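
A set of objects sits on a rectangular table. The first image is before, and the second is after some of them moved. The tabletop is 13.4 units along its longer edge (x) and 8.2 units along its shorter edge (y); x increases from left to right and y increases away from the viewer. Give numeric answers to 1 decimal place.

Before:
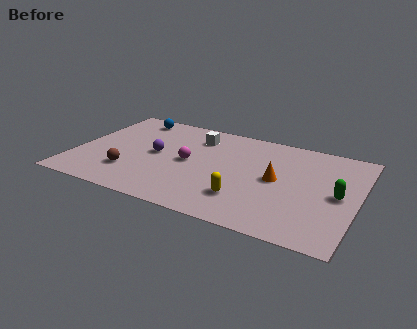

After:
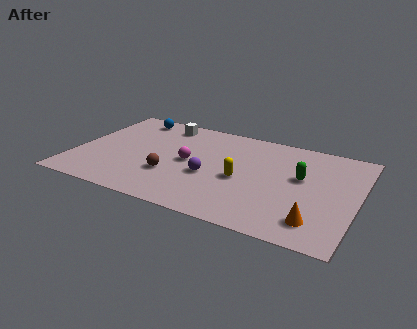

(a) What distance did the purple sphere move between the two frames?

2.8

The purple sphere moved from about (3.8, 4.2) to (6.5, 3.3), a distance of √(2.7² + 0.9²) ≈ 2.8.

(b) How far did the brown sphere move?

2.0

From (2.8, 2.2) to (4.7, 2.7), the brown sphere covered √(1.9² + 0.5²) ≈ 2.0 units.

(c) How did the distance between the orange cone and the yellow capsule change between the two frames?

+1.7

The distance was about 2.5 in the first image and 4.2 in the second, so they moved 1.7 units further apart.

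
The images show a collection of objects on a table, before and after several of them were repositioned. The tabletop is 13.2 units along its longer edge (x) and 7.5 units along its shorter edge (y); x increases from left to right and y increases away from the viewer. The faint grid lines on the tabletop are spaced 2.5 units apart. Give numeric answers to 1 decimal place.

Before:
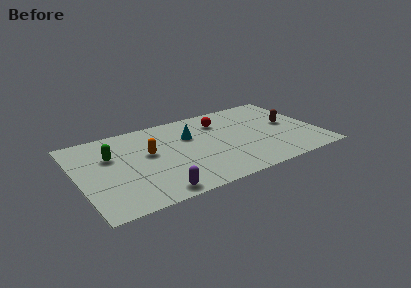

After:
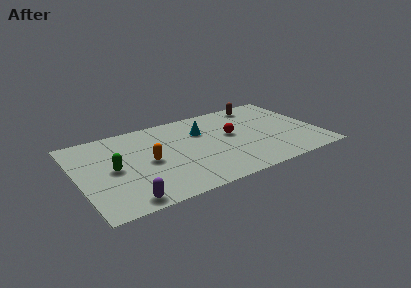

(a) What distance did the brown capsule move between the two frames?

2.8

From (11.7, 4.0) to (10.5, 6.5), the brown capsule covered √(1.2² + 2.5²) ≈ 2.8 units.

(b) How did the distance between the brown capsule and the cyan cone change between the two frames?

-1.8

The distance was about 5.5 in the first image and 3.7 in the second, so they moved 1.8 units closer together.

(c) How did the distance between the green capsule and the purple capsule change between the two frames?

-1.6

They were about 4.5 units apart before and 2.9 after — 1.6 units closer together.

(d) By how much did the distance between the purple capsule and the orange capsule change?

-0.3

They were about 3.5 units apart before and 3.2 after — 0.3 units closer together.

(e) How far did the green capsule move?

1.2

The green capsule moved from about (1.9, 4.9) to (1.9, 3.7), a distance of √(0.0² + 1.2²) ≈ 1.2.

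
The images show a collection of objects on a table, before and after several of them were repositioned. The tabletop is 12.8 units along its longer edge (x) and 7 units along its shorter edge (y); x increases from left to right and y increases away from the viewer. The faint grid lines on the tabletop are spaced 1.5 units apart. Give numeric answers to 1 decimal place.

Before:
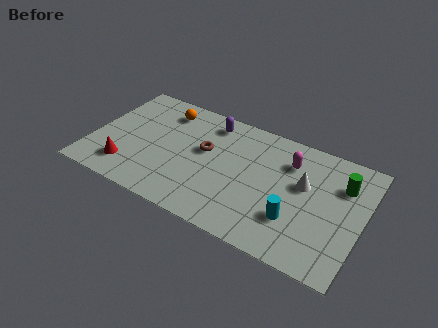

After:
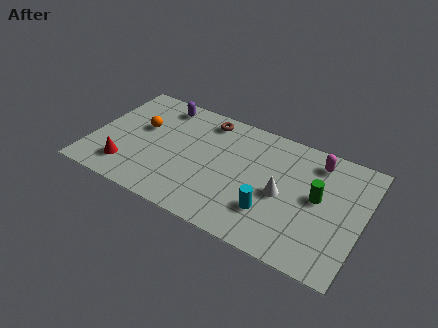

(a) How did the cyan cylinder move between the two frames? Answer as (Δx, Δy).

(-1.1, -0.1)

From the two frames, the cyan cylinder sits at roughly (9.8, 2.1) before and (8.7, 2.0) after.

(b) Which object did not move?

the red cone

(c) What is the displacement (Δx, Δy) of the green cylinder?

(-1.0, -1.2)

The green cylinder was at about (11.7, 5.0) and moved to about (10.7, 3.8).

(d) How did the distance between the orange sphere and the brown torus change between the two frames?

+0.7

Before: roughly 2.7 units apart; after: 3.4. That's 0.7 units further apart.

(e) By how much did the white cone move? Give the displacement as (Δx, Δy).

(-0.9, -1.0)

The white cone was at about (10.0, 4.2) and moved to about (9.1, 3.2).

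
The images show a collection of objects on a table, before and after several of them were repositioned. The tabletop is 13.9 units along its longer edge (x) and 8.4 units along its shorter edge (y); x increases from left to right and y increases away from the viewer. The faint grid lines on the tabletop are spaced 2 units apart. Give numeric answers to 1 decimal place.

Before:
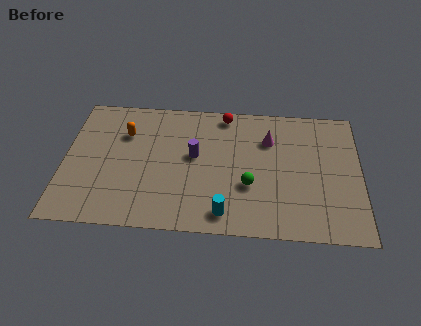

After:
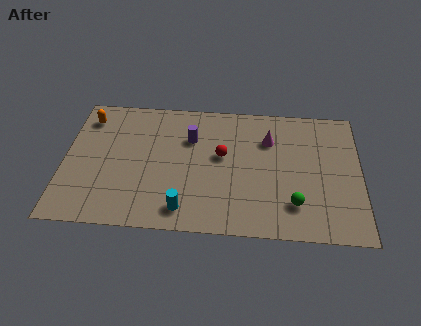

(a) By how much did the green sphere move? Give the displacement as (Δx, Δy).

(2.1, -1.0)

The green sphere started near (8.7, 3.0) and ended near (10.8, 2.0).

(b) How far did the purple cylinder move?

1.1

The purple cylinder moved from about (6.1, 4.7) to (5.9, 5.8), a distance of √(0.2² + 1.1²) ≈ 1.1.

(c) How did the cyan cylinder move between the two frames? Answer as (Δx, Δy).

(-1.9, 0.1)

The cyan cylinder was at about (7.6, 1.2) and moved to about (5.7, 1.3).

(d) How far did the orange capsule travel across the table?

2.0

The orange capsule moved from about (2.8, 5.9) to (1.0, 6.8), a distance of √(1.8² + 0.9²) ≈ 2.0.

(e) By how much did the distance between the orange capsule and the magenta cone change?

+1.8

They were about 6.8 units apart before and 8.6 after — 1.8 units further apart.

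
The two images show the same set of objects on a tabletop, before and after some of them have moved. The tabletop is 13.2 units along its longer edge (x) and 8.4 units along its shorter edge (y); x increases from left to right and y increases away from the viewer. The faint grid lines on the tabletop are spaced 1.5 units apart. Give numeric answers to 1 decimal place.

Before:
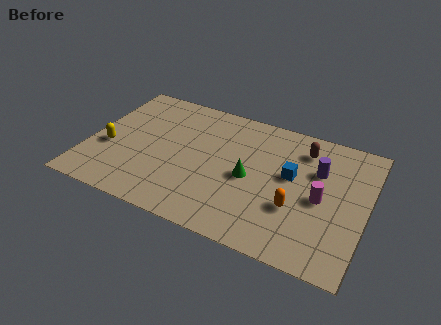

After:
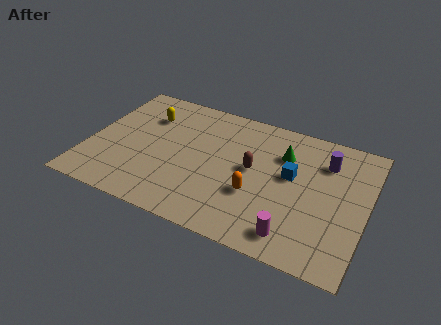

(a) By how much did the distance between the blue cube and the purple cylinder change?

+0.7

Before: roughly 1.4 units apart; after: 2.1. That's 0.7 units further apart.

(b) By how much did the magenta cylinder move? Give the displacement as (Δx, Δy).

(-1.0, -2.6)

From the two frames, the magenta cylinder sits at roughly (11.1, 3.9) before and (10.1, 1.3) after.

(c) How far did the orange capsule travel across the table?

1.9

The orange capsule moved from about (10.0, 2.9) to (8.1, 3.0), a distance of √(1.9² + 0.1²) ≈ 1.9.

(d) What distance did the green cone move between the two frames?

2.5

From (7.7, 3.9) to (9.1, 6.0), the green cone covered √(1.4² + 2.1²) ≈ 2.5 units.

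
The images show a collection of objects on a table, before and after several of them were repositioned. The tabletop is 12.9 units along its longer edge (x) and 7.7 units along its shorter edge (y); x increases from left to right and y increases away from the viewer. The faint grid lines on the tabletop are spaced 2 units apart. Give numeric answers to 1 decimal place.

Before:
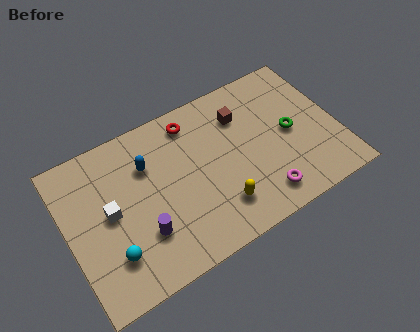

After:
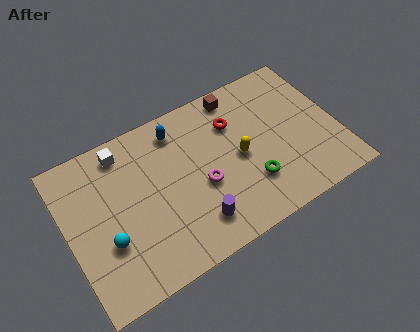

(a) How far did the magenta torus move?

3.2

The magenta torus was near (8.9, 1.3) before and (6.3, 3.2) after, so it travelled √(2.6² + 1.9²) ≈ 3.2 units.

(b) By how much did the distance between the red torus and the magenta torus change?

-2.8

The distance was about 5.8 in the first image and 3.0 in the second, so they moved 2.8 units closer together.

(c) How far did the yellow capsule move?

2.3

The yellow capsule was near (6.9, 1.8) before and (8.2, 3.7) after, so it travelled √(1.3² + 1.9²) ≈ 2.3 units.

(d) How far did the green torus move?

2.7

From (10.7, 3.8) to (8.5, 2.2), the green torus covered √(2.2² + 1.6²) ≈ 2.7 units.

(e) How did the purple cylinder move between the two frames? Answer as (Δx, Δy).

(2.4, -0.7)

The purple cylinder was at about (3.3, 2.3) and moved to about (5.7, 1.6).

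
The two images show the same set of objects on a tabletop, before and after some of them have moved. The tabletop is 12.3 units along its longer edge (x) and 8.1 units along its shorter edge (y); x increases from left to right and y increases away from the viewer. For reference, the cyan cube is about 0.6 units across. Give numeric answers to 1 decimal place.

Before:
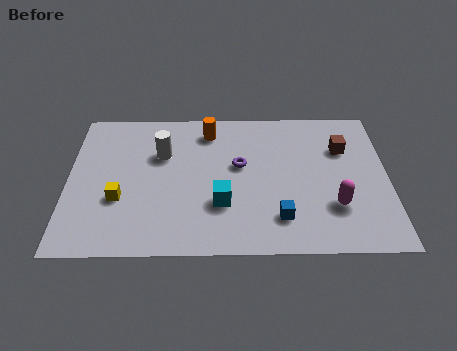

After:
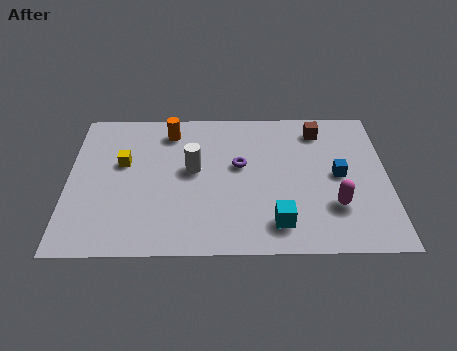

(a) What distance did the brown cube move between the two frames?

1.4

The brown cube was near (10.6, 5.6) before and (9.7, 6.7) after, so it travelled √(0.9² + 1.1²) ≈ 1.4 units.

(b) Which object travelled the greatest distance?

the blue cube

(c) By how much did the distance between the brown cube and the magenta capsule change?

+1.1

The distance was about 3.2 in the first image and 4.3 in the second, so they moved 1.1 units further apart.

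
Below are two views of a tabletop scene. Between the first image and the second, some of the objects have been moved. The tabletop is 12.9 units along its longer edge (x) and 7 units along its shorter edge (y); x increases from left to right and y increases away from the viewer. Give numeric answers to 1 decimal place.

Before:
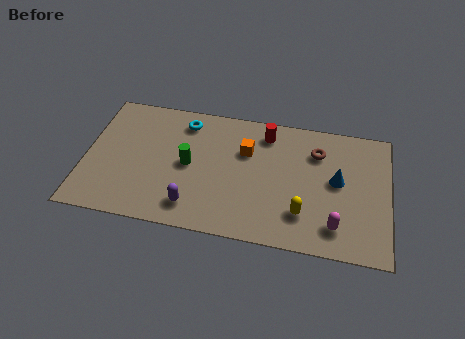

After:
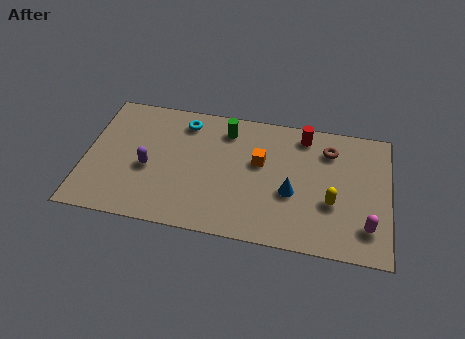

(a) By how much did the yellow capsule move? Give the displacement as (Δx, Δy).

(1.2, 0.8)

The yellow capsule was at about (9.3, 1.8) and moved to about (10.5, 2.6).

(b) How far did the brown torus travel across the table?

0.5

From (9.8, 5.2) to (10.3, 5.4), the brown torus covered √(0.5² + 0.2²) ≈ 0.5 units.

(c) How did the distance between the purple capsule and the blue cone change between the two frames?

-0.4

They were about 6.5 units apart before and 6.1 after — 0.4 units closer together.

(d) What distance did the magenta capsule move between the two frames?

1.3

The magenta capsule moved from about (10.7, 1.4) to (12.0, 1.6), a distance of √(1.3² + 0.2²) ≈ 1.3.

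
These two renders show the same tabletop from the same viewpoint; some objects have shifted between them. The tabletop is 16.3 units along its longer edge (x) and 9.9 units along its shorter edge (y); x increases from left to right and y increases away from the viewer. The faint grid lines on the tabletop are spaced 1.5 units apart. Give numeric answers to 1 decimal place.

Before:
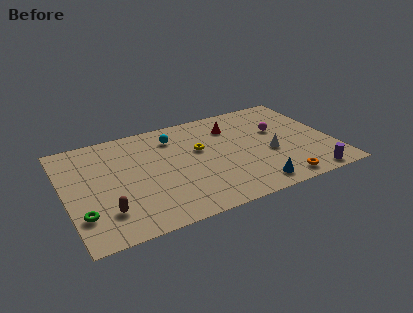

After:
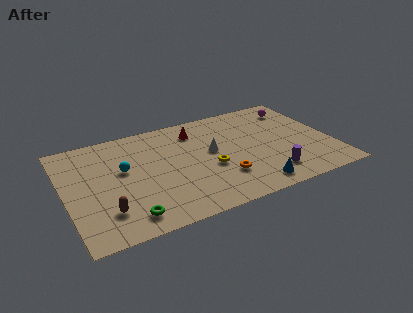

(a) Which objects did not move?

the brown capsule and the blue cone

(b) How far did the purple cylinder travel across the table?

2.5

From (14.4, 0.9) to (12.2, 2.0), the purple cylinder covered √(2.2² + 1.1²) ≈ 2.5 units.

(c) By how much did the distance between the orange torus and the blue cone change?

+0.7

Before: roughly 1.6 units apart; after: 2.3. That's 0.7 units further apart.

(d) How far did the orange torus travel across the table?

3.7

From (12.6, 1.1) to (9.3, 2.8), the orange torus covered √(3.3² + 1.7²) ≈ 3.7 units.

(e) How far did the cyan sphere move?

3.9

The cyan sphere was near (6.9, 7.8) before and (3.6, 5.8) after, so it travelled √(3.3² + 2.0²) ≈ 3.9 units.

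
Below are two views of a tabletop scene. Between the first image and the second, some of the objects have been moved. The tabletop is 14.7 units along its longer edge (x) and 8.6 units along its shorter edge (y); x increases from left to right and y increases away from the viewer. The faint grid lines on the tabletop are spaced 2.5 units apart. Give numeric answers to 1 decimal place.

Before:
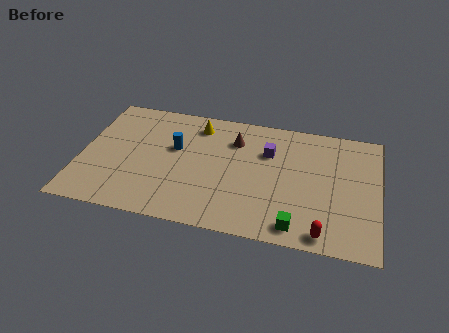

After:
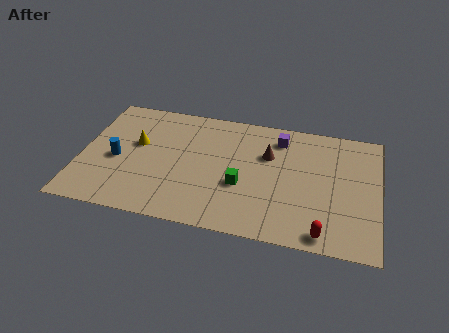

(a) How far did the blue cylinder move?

3.1

The blue cylinder moved from about (4.6, 5.2) to (1.8, 3.8), a distance of √(2.8² + 1.4²) ≈ 3.1.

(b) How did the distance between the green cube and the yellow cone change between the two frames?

-2.3

They were about 7.9 units apart before and 5.6 after — 2.3 units closer together.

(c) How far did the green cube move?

3.6

From (10.8, 1.1) to (8.0, 3.3), the green cube covered √(2.8² + 2.2²) ≈ 3.6 units.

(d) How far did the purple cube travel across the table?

1.2

From (9.2, 5.9) to (9.7, 7.0), the purple cube covered √(0.5² + 1.1²) ≈ 1.2 units.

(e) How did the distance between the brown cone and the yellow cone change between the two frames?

+4.5

They were about 2.0 units apart before and 6.5 after — 4.5 units further apart.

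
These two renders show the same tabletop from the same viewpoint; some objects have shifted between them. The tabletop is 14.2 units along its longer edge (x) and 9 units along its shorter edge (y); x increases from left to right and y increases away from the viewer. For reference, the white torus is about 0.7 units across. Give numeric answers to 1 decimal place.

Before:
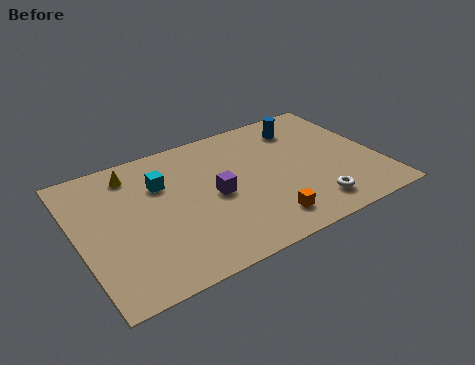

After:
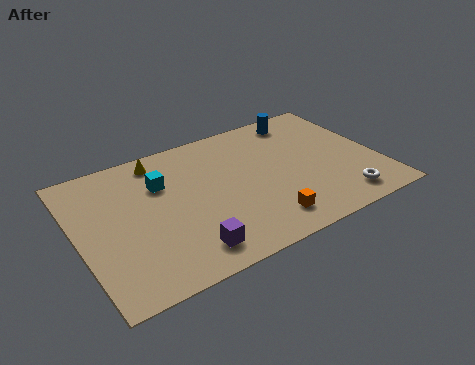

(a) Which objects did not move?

the cyan cube and the orange cube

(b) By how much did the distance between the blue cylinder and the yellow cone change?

-1.2

Before: roughly 8.2 units apart; after: 7.0. That's 1.2 units closer together.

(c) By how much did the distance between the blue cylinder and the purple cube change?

+3.6

Before: roughly 5.5 units apart; after: 9.1. That's 3.6 units further apart.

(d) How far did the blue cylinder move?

0.6

The blue cylinder was near (11.1, 7.2) before and (11.2, 7.8) after, so it travelled √(0.1² + 0.6²) ≈ 0.6 units.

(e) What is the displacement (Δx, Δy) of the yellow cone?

(1.3, 0.3)

The yellow cone started near (2.9, 7.5) and ended near (4.2, 7.8).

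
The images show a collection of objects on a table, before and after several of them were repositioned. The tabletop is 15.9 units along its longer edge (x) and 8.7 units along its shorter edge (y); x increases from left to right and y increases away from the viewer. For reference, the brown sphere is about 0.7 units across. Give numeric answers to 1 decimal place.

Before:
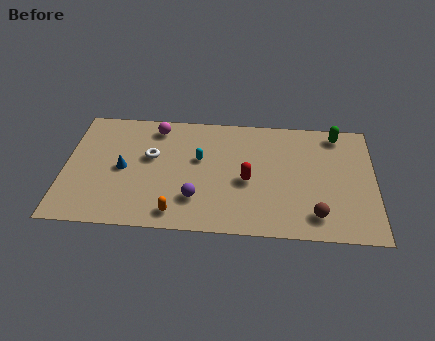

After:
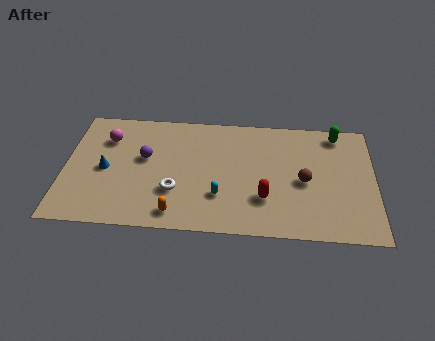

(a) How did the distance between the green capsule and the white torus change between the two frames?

-0.3

The distance was about 9.9 in the first image and 9.6 in the second, so they moved 0.3 units closer together.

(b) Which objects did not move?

the orange capsule and the green capsule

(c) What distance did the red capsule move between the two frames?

1.5

The red capsule was near (9.4, 3.8) before and (10.3, 2.6) after, so it travelled √(0.9² + 1.2²) ≈ 1.5 units.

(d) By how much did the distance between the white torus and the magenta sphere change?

+2.9

The distance was about 2.2 in the first image and 5.1 in the second, so they moved 2.9 units further apart.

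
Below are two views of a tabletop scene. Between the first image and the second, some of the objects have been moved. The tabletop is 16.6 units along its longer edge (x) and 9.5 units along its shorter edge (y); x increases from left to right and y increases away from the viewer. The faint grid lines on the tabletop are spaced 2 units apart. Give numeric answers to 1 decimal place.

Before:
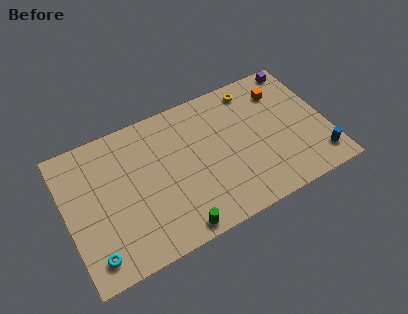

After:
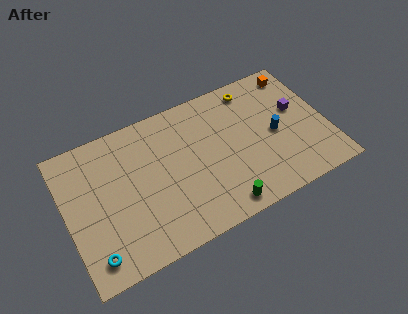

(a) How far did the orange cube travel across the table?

1.5

The orange cube was near (14.1, 7.3) before and (15.3, 8.2) after, so it travelled √(1.2² + 0.9²) ≈ 1.5 units.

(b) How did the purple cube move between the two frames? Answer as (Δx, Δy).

(-0.6, -3.0)

The purple cube started near (15.5, 8.6) and ended near (14.9, 5.6).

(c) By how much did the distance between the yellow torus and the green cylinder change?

-1.7

The distance was about 9.4 in the first image and 7.7 in the second, so they moved 1.7 units closer together.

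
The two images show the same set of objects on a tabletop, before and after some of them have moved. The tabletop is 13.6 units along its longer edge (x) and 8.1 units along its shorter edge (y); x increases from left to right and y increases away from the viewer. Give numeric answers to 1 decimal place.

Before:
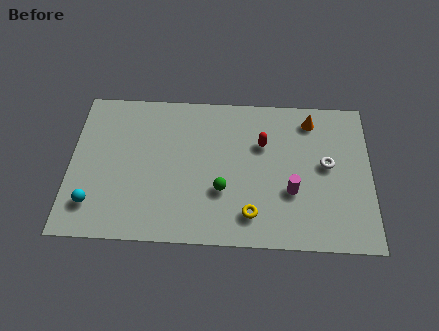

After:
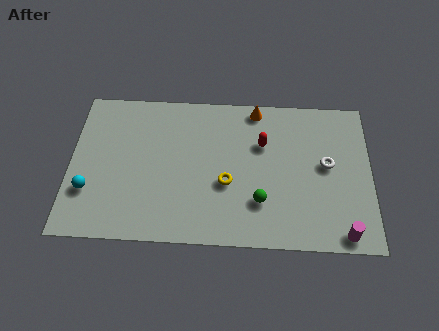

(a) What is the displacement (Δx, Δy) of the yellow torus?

(-1.1, 1.6)

The yellow torus started near (8.2, 1.6) and ended near (7.1, 3.2).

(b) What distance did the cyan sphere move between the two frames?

0.7

From (1.1, 1.8) to (0.9, 2.5), the cyan sphere covered √(0.2² + 0.7²) ≈ 0.7 units.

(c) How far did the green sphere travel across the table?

1.8

The green sphere moved from about (6.9, 2.8) to (8.6, 2.3), a distance of √(1.7² + 0.5²) ≈ 1.8.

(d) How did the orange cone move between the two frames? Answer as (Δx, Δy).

(-2.5, 0.5)

The orange cone was at about (10.9, 6.8) and moved to about (8.4, 7.3).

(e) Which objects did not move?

the red capsule and the white torus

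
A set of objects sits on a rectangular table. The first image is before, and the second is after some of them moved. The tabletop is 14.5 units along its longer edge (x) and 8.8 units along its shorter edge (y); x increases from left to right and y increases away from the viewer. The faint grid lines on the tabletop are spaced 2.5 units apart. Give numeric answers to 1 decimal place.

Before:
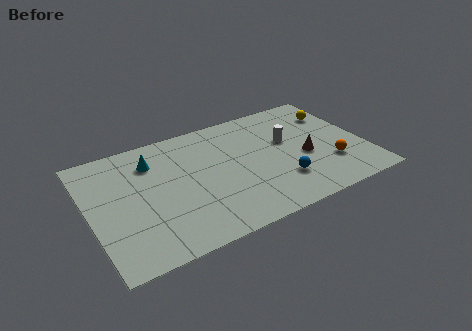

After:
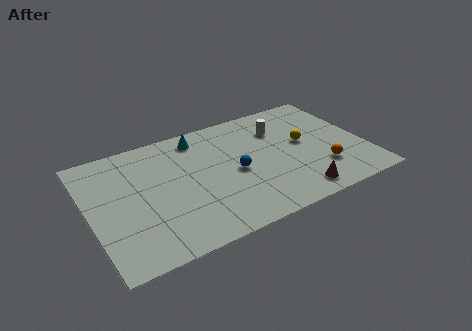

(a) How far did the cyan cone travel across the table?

2.7

From (3.5, 6.7) to (6.1, 7.5), the cyan cone covered √(2.6² + 0.8²) ≈ 2.7 units.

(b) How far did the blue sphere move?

2.8

From (9.8, 2.4) to (7.6, 4.1), the blue sphere covered √(2.2² + 1.7²) ≈ 2.8 units.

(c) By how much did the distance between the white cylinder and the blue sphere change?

+0.5

The distance was about 3.0 in the first image and 3.5 in the second, so they moved 0.5 units further apart.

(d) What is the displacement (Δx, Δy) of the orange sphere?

(-0.5, -0.2)

The orange sphere was at about (12.5, 2.6) and moved to about (12.0, 2.4).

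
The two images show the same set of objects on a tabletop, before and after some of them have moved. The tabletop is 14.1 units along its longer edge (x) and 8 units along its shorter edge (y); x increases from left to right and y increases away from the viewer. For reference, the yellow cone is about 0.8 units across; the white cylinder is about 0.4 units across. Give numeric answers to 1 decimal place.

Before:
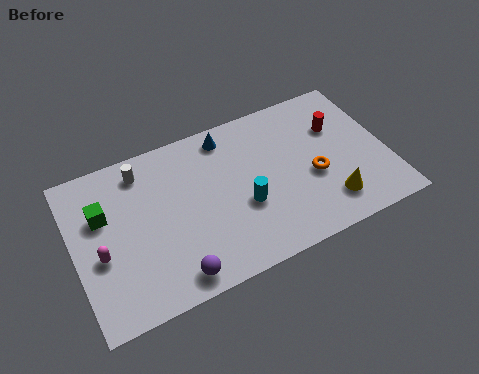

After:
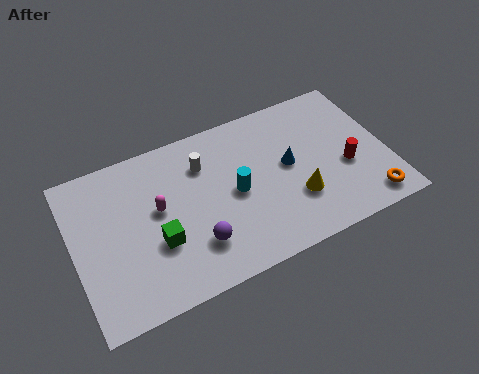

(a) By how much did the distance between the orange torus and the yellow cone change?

+1.7

The distance was about 1.7 in the first image and 3.4 in the second, so they moved 1.7 units further apart.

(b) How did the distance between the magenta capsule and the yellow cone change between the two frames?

-3.9

Before: roughly 10.2 units apart; after: 6.3. That's 3.9 units closer together.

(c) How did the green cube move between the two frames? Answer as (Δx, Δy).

(2.2, -2.3)

The green cube started near (1.4, 5.2) and ended near (3.6, 2.9).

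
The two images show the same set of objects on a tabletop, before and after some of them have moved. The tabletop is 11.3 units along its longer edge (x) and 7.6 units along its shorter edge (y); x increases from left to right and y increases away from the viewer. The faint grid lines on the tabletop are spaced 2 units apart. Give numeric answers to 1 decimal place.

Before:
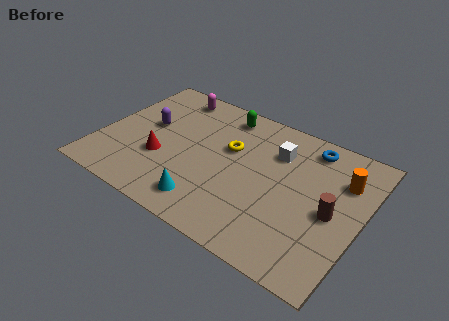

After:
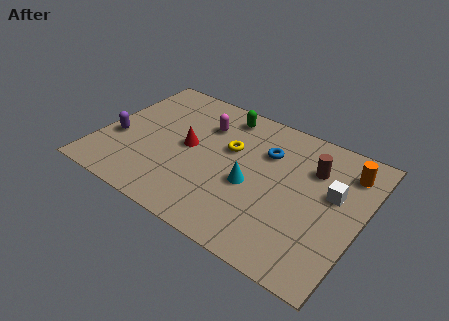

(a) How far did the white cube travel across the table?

2.8

From (7.4, 5.5) to (10.0, 4.5), the white cube covered √(2.6² + 1.0²) ≈ 2.8 units.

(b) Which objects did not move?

the yellow torus and the green capsule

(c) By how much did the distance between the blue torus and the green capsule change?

-1.4

They were about 3.8 units apart before and 2.4 after — 1.4 units closer together.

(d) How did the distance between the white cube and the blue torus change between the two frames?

+1.5

They were about 1.6 units apart before and 3.1 after — 1.5 units further apart.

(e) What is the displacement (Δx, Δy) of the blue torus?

(-1.7, -1.2)

The blue torus started near (8.7, 6.5) and ended near (7.0, 5.3).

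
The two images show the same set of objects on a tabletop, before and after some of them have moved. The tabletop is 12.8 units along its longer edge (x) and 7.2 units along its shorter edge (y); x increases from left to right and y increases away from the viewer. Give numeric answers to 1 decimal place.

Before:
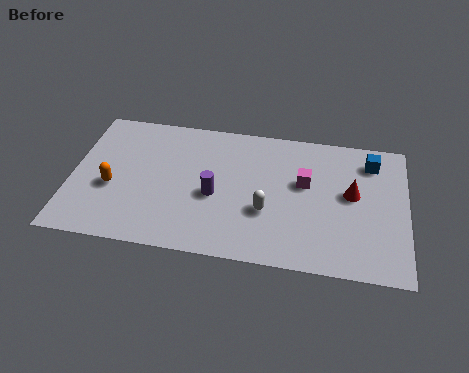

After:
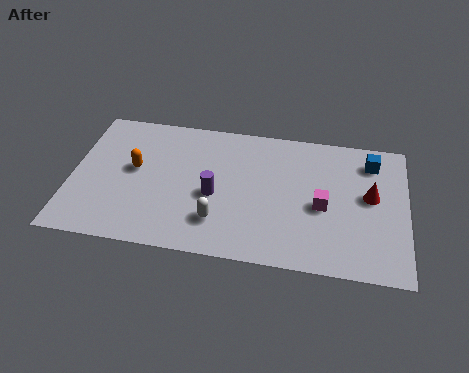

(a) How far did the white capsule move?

2.0

The white capsule was near (7.5, 2.6) before and (5.7, 1.8) after, so it travelled √(1.8² + 0.8²) ≈ 2.0 units.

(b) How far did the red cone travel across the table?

0.7

The red cone was near (10.7, 4.0) before and (11.4, 4.0) after, so it travelled √(0.7² + 0.0²) ≈ 0.7 units.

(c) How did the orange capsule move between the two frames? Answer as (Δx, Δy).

(0.8, 1.1)

The orange capsule was at about (1.6, 2.9) and moved to about (2.4, 4.0).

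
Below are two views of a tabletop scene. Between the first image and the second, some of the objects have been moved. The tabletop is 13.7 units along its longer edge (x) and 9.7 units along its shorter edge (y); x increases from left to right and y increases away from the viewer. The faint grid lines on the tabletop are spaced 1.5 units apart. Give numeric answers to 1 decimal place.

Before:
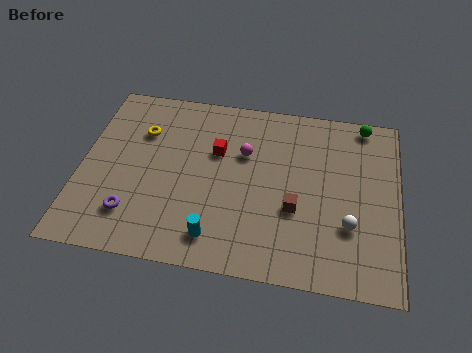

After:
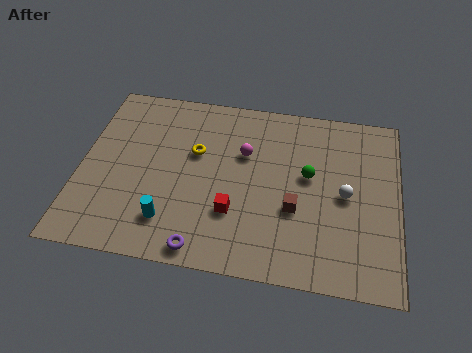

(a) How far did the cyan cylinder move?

2.1

The cyan cylinder moved from about (6.0, 1.6) to (4.0, 2.1), a distance of √(2.0² + 0.5²) ≈ 2.1.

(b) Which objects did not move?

the brown cube and the magenta sphere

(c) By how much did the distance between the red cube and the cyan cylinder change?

-1.8

The distance was about 4.6 in the first image and 2.8 in the second, so they moved 1.8 units closer together.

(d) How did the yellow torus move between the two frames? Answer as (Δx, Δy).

(2.4, -0.8)

The yellow torus was at about (2.5, 6.8) and moved to about (4.9, 6.0).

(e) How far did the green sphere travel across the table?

4.0

From (12.1, 8.8) to (9.8, 5.5), the green sphere covered √(2.3² + 3.3²) ≈ 4.0 units.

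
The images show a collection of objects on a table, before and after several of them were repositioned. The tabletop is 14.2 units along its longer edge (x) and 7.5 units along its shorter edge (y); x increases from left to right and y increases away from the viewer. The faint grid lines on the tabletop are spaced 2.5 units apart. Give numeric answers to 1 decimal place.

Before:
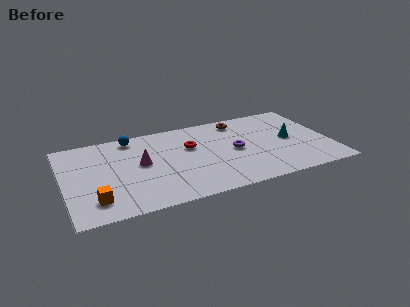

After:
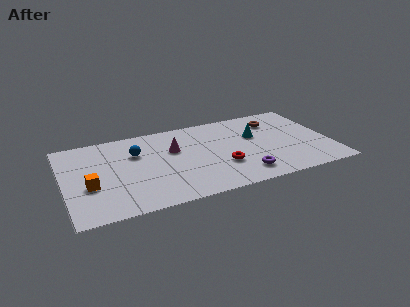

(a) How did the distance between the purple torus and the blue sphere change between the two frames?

+0.5

They were about 6.0 units apart before and 6.5 after — 0.5 units further apart.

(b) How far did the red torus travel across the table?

2.7

From (6.8, 4.8) to (8.3, 2.5), the red torus covered √(1.5² + 2.3²) ≈ 2.7 units.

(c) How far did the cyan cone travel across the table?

2.0

The cyan cone moved from about (12.1, 3.8) to (10.3, 4.7), a distance of √(1.8² + 0.9²) ≈ 2.0.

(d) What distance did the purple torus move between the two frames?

2.3

The purple torus moved from about (9.1, 3.7) to (9.3, 1.4), a distance of √(0.2² + 2.3²) ≈ 2.3.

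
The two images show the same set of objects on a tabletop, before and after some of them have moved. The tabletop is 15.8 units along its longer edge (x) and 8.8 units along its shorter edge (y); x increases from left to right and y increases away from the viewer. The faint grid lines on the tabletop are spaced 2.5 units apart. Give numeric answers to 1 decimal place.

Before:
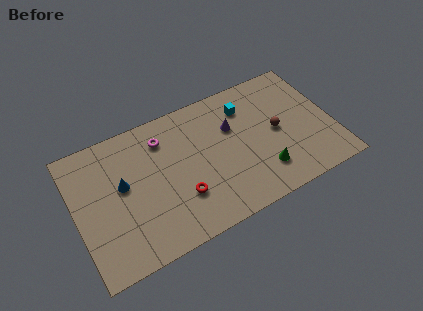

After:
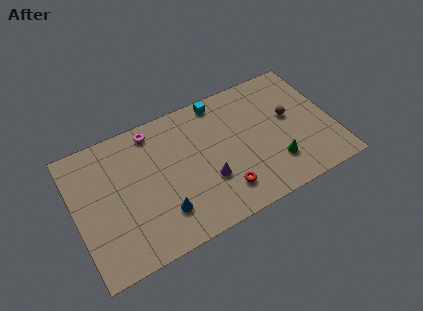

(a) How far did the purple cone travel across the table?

3.4

The purple cone moved from about (9.8, 5.8) to (7.9, 3.0), a distance of √(1.9² + 2.8²) ≈ 3.4.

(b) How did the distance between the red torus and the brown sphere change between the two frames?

-0.9

Before: roughly 6.4 units apart; after: 5.5. That's 0.9 units closer together.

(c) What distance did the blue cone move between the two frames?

3.5

The blue cone was near (2.9, 5.0) before and (5.0, 2.2) after, so it travelled √(2.1² + 2.8²) ≈ 3.5 units.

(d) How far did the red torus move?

2.6

From (6.2, 2.7) to (8.7, 1.9), the red torus covered √(2.5² + 0.8²) ≈ 2.6 units.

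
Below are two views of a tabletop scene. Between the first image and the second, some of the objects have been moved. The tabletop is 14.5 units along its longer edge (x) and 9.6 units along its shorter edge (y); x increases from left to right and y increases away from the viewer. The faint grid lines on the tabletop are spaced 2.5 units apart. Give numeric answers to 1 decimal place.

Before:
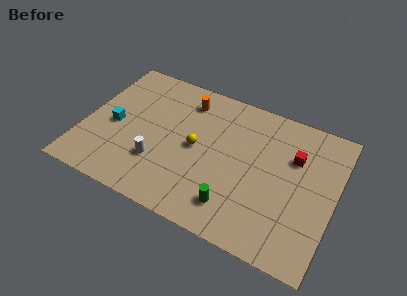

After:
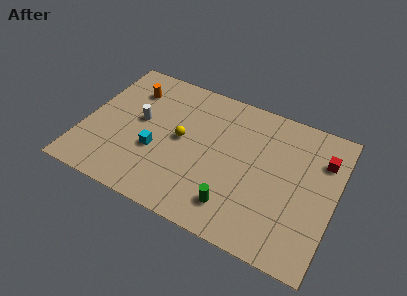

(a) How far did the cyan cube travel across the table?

2.7

The cyan cube was near (1.7, 4.4) before and (4.3, 3.6) after, so it travelled √(2.6² + 0.8²) ≈ 2.7 units.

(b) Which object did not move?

the green cylinder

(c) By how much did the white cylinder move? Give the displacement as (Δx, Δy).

(-1.4, 2.4)

The white cylinder started near (4.5, 2.9) and ended near (3.1, 5.3).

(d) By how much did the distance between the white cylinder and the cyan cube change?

-1.1

They were about 3.2 units apart before and 2.1 after — 1.1 units closer together.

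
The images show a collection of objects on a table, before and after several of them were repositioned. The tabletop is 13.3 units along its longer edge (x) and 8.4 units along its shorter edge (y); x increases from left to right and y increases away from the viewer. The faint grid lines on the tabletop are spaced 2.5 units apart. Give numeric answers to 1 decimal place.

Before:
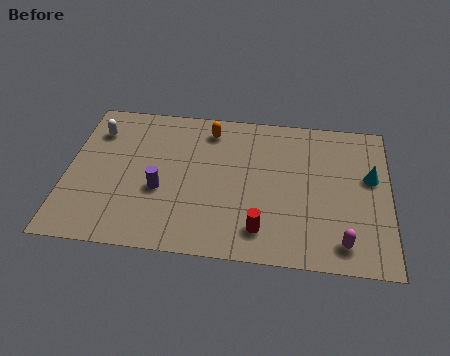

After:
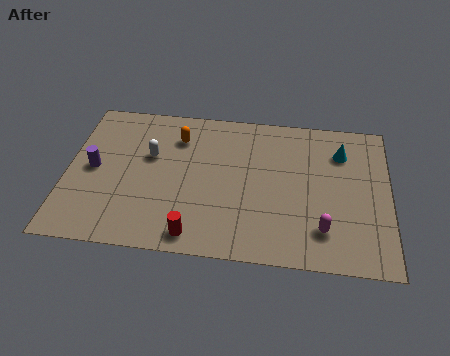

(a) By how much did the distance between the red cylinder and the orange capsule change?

-0.4

Before: roughly 5.9 units apart; after: 5.5. That's 0.4 units closer together.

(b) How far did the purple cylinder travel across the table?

2.9

From (3.9, 3.3) to (1.1, 4.2), the purple cylinder covered √(2.8² + 0.9²) ≈ 2.9 units.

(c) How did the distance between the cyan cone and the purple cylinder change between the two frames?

+1.6

Before: roughly 8.8 units apart; after: 10.4. That's 1.6 units further apart.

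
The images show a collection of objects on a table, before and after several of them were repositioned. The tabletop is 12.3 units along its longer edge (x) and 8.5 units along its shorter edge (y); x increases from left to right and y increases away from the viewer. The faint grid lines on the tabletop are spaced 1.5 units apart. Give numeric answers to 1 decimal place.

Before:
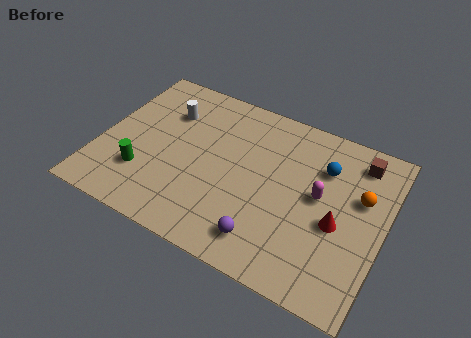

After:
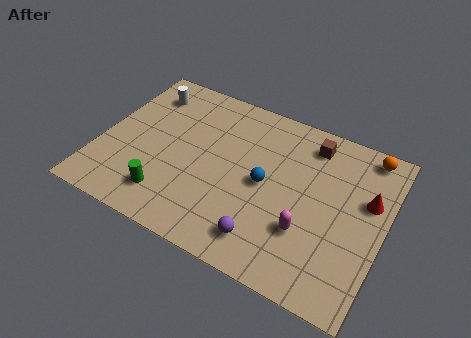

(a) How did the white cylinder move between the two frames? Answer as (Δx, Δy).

(-1.1, 0.7)

The white cylinder was at about (2.6, 6.1) and moved to about (1.5, 6.8).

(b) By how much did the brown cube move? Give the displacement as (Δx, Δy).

(-2.1, 0.0)

The brown cube was at about (10.9, 7.1) and moved to about (8.8, 7.1).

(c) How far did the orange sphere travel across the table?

2.3

From (11.2, 5.3) to (11.2, 7.6), the orange sphere covered √(0.0² + 2.3²) ≈ 2.3 units.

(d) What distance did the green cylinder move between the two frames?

1.4

From (2.1, 2.4) to (3.3, 1.7), the green cylinder covered √(1.2² + 0.7²) ≈ 1.4 units.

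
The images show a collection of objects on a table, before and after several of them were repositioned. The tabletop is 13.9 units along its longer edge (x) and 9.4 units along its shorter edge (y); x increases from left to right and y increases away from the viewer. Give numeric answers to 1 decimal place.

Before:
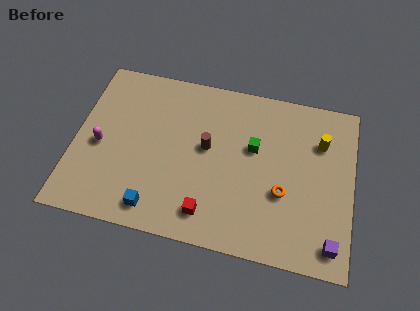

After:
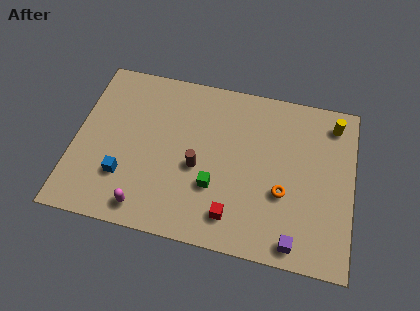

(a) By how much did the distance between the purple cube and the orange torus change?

-0.7

Before: roughly 3.3 units apart; after: 2.6. That's 0.7 units closer together.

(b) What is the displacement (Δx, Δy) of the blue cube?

(-1.7, 1.4)

From the two frames, the blue cube sits at roughly (4.3, 1.3) before and (2.6, 2.7) after.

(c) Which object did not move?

the orange torus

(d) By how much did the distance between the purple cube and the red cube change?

-2.9

The distance was about 6.1 in the first image and 3.2 in the second, so they moved 2.9 units closer together.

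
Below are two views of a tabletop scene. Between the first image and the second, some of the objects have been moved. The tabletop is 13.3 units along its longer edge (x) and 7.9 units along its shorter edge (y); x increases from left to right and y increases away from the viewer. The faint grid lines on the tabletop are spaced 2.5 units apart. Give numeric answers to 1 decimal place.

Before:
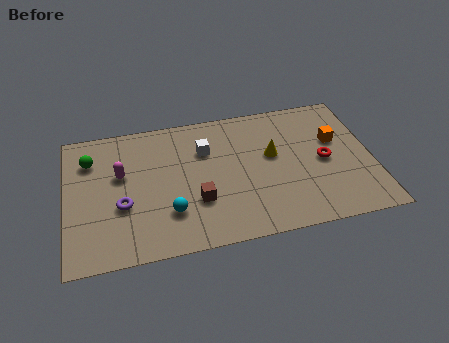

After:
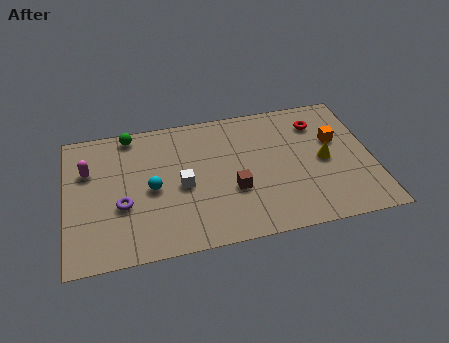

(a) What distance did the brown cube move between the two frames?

1.6

The brown cube moved from about (5.6, 2.6) to (7.2, 2.9), a distance of √(1.6² + 0.3²) ≈ 1.6.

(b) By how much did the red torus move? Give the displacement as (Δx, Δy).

(-0.1, 2.3)

The red torus started near (11.2, 3.8) and ended near (11.1, 6.1).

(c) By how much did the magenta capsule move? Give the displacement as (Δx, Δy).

(-1.4, 0.5)

The magenta capsule started near (2.4, 4.8) and ended near (1.0, 5.3).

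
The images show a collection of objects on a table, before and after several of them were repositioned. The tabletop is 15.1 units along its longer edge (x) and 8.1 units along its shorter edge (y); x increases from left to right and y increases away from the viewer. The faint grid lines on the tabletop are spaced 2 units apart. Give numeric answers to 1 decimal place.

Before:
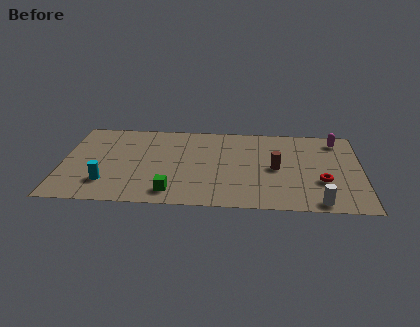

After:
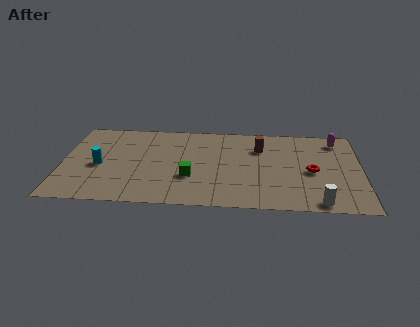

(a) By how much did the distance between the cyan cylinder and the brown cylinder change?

-0.3

They were about 8.7 units apart before and 8.4 after — 0.3 units closer together.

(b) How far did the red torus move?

1.0

From (13.1, 2.8) to (12.6, 3.7), the red torus covered √(0.5² + 0.9²) ≈ 1.0 units.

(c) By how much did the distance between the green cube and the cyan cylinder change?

+1.3

The distance was about 3.4 in the first image and 4.7 in the second, so they moved 1.3 units further apart.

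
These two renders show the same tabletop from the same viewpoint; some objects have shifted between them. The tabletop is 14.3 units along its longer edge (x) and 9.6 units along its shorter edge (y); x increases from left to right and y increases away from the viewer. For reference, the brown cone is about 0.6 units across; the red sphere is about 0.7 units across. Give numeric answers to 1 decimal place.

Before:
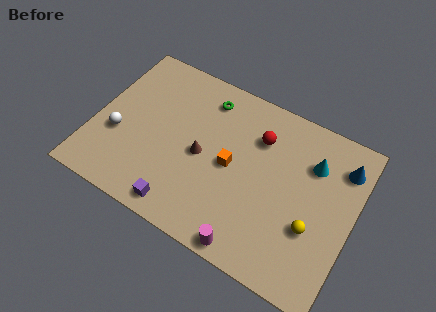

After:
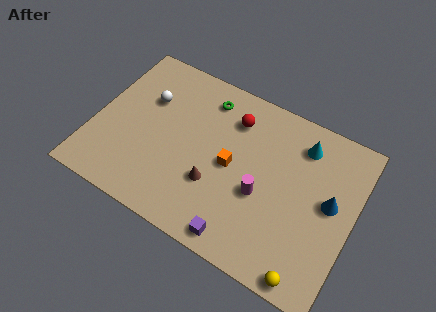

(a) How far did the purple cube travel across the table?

3.3

The purple cube moved from about (5.4, 1.1) to (8.7, 1.0), a distance of √(3.3² + 0.1²) ≈ 3.3.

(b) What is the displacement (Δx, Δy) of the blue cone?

(-0.4, -2.3)

The blue cone was at about (13.4, 7.5) and moved to about (13.0, 5.2).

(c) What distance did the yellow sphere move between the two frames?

2.6

From (12.3, 3.4) to (12.5, 0.8), the yellow sphere covered √(0.2² + 2.6²) ≈ 2.6 units.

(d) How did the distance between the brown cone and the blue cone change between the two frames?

-1.6

They were about 8.0 units apart before and 6.4 after — 1.6 units closer together.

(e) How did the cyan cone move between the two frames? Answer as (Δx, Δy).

(-0.7, 0.8)

The cyan cone was at about (11.8, 6.9) and moved to about (11.1, 7.7).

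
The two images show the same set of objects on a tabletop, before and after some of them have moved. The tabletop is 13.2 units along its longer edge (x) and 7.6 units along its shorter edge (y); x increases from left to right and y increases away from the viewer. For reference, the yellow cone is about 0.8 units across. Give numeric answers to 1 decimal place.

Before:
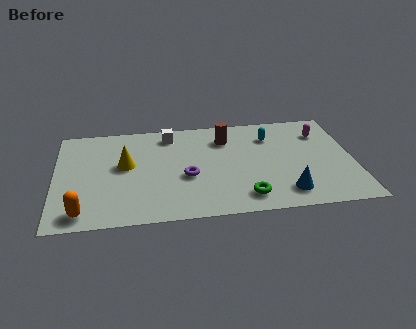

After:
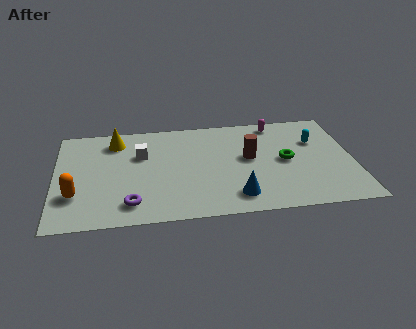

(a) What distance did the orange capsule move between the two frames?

1.3

The orange capsule was near (1.2, 1.0) before and (0.9, 2.3) after, so it travelled √(0.3² + 1.3²) ≈ 1.3 units.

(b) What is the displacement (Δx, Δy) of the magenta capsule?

(-2.0, 1.0)

The magenta capsule was at about (11.9, 5.7) and moved to about (9.9, 6.7).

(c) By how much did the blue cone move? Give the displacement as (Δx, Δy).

(-2.2, 0.0)

The blue cone started near (10.1, 1.4) and ended near (7.9, 1.4).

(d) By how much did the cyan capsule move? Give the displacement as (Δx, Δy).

(2.0, -0.6)

From the two frames, the cyan capsule sits at roughly (9.6, 5.7) before and (11.6, 5.1) after.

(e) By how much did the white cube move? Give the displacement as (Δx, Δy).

(-1.3, -1.4)

From the two frames, the white cube sits at roughly (5.1, 6.4) before and (3.8, 5.0) after.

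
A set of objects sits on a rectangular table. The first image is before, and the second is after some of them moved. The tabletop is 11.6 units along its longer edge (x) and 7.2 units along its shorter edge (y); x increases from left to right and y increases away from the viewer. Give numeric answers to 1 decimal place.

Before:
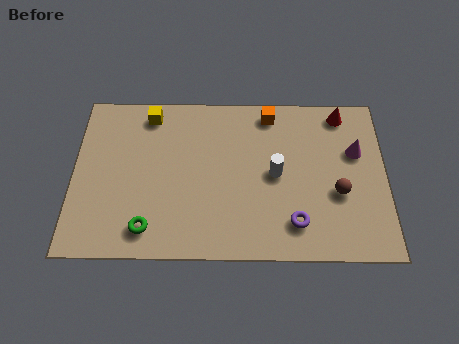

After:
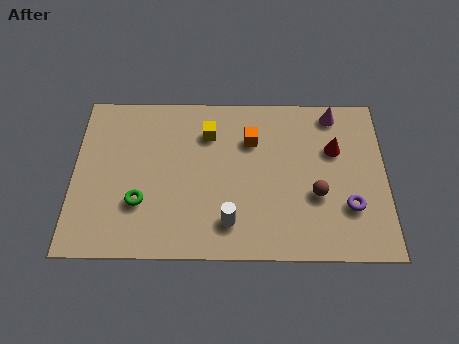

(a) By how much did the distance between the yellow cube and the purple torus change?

-1.1

They were about 7.2 units apart before and 6.1 after — 1.1 units closer together.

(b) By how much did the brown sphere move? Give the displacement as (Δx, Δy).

(-0.8, -0.1)

From the two frames, the brown sphere sits at roughly (9.8, 2.8) before and (9.0, 2.7) after.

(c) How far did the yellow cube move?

2.3

The yellow cube moved from about (2.8, 6.2) to (5.0, 5.4), a distance of √(2.2² + 0.8²) ≈ 2.3.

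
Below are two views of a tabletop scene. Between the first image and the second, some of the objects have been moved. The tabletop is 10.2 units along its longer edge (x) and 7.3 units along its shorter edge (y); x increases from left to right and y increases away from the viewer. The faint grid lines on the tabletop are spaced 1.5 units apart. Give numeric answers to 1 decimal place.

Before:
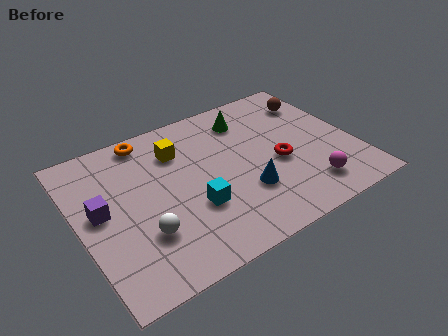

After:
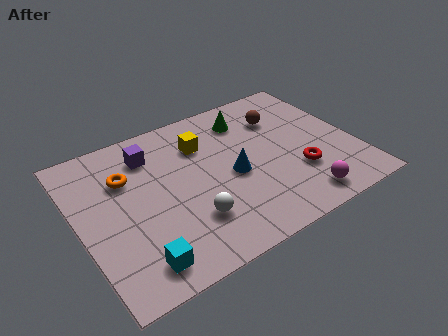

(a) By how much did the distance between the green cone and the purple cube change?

-2.4

They were about 6.1 units apart before and 3.7 after — 2.4 units closer together.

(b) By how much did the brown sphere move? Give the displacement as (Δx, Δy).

(-1.4, -0.3)

The brown sphere started near (9.2, 5.6) and ended near (7.8, 5.3).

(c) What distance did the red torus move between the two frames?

1.0

The red torus moved from about (7.3, 3.1) to (7.9, 2.3), a distance of √(0.6² + 0.8²) ≈ 1.0.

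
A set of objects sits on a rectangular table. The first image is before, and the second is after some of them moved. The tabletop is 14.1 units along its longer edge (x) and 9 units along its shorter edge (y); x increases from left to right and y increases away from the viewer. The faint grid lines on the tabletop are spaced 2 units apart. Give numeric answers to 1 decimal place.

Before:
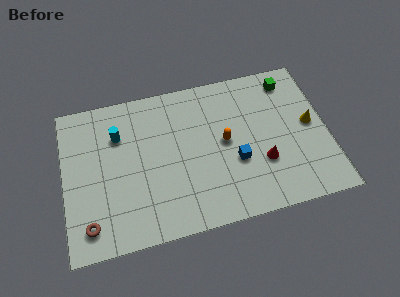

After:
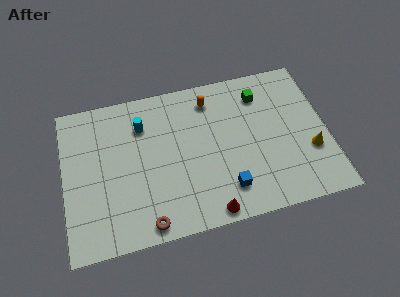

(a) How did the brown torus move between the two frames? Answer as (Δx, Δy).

(3.0, -0.6)

The brown torus was at about (1.2, 1.5) and moved to about (4.2, 0.9).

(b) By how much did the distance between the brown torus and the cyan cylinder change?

+0.6

They were about 5.2 units apart before and 5.8 after — 0.6 units further apart.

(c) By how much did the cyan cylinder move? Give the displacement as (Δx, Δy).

(1.3, 0.3)

The cyan cylinder started near (3.0, 6.4) and ended near (4.3, 6.7).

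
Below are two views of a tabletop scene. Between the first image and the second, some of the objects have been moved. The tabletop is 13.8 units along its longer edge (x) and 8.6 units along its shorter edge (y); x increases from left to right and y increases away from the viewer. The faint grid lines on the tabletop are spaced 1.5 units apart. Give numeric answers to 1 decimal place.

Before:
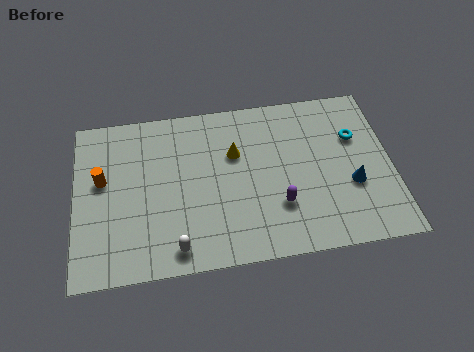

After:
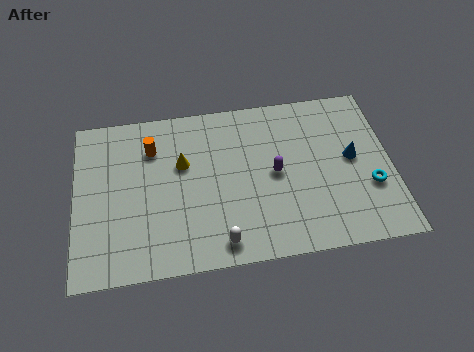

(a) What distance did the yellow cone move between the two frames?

2.3

From (7.0, 5.6) to (4.7, 5.4), the yellow cone covered √(2.3² + 0.2²) ≈ 2.3 units.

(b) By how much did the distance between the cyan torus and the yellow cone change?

+3.1

The distance was about 5.3 in the first image and 8.4 in the second, so they moved 3.1 units further apart.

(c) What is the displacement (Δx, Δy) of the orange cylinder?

(2.2, 1.4)

The orange cylinder started near (1.2, 5.0) and ended near (3.4, 6.4).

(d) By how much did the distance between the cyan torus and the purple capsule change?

-0.4

Before: roughly 4.7 units apart; after: 4.3. That's 0.4 units closer together.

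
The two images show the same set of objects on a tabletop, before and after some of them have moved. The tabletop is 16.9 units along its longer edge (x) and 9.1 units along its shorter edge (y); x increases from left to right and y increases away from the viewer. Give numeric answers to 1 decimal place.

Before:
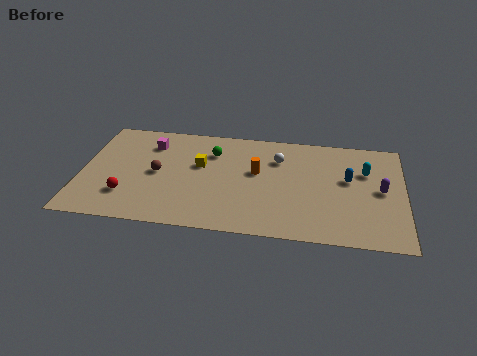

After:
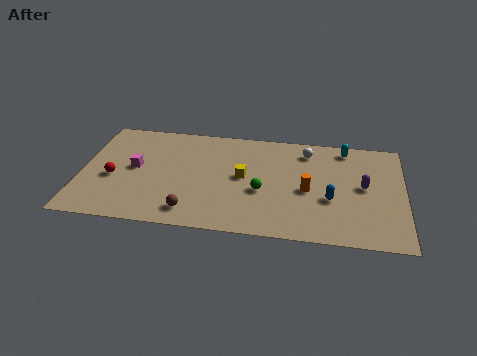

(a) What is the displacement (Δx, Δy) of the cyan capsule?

(-1.1, 1.9)

The cyan capsule was at about (14.9, 6.1) and moved to about (13.8, 8.0).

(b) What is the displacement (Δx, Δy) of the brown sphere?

(1.9, -3.0)

The brown sphere started near (4.0, 4.5) and ended near (5.9, 1.5).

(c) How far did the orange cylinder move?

3.0

The orange cylinder was near (9.2, 5.3) before and (11.9, 4.1) after, so it travelled √(2.7² + 1.2²) ≈ 3.0 units.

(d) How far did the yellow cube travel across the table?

2.4

The yellow cube moved from about (6.2, 5.5) to (8.5, 4.8), a distance of √(2.3² + 0.7²) ≈ 2.4.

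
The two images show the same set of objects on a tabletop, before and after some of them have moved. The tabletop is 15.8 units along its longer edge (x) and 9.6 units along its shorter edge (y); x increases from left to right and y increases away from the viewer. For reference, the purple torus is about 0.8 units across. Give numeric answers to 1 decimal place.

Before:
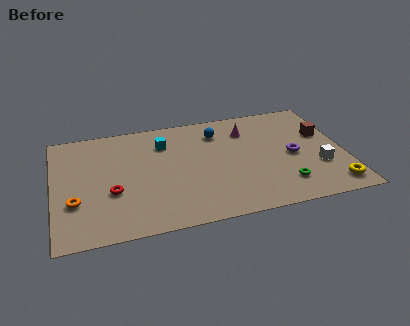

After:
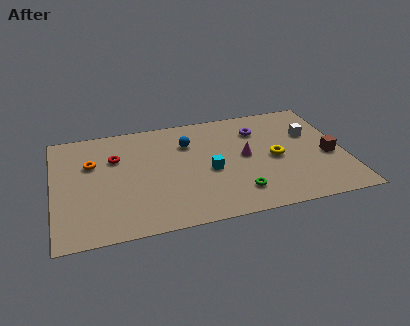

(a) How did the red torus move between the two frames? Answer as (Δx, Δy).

(0.3, 2.9)

The red torus was at about (3.1, 3.6) and moved to about (3.4, 6.5).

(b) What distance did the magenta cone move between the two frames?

2.3

The magenta cone moved from about (10.7, 7.3) to (10.4, 5.0), a distance of √(0.3² + 2.3²) ≈ 2.3.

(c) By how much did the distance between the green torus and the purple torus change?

+2.9

Before: roughly 2.5 units apart; after: 5.4. That's 2.9 units further apart.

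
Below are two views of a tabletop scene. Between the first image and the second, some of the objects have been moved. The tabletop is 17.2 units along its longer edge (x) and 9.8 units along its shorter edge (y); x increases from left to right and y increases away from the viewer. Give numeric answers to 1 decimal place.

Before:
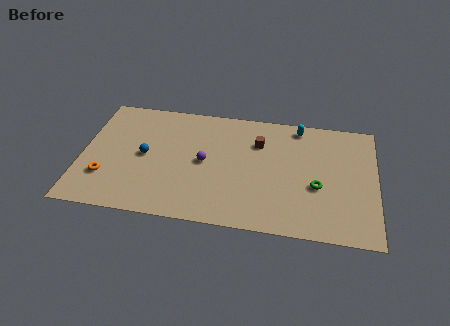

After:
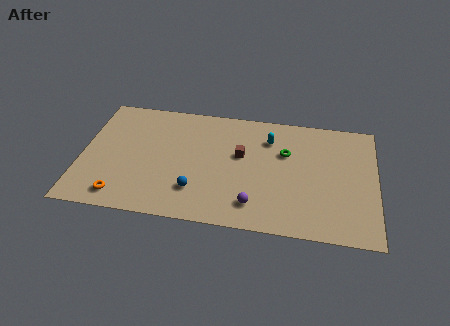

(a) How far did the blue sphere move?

3.9

From (3.7, 4.9) to (6.8, 2.5), the blue sphere covered √(3.1² + 2.4²) ≈ 3.9 units.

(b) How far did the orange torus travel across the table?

1.7

From (1.5, 2.8) to (2.5, 1.4), the orange torus covered √(1.0² + 1.4²) ≈ 1.7 units.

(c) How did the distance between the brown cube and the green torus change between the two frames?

-2.0

They were about 4.7 units apart before and 2.7 after — 2.0 units closer together.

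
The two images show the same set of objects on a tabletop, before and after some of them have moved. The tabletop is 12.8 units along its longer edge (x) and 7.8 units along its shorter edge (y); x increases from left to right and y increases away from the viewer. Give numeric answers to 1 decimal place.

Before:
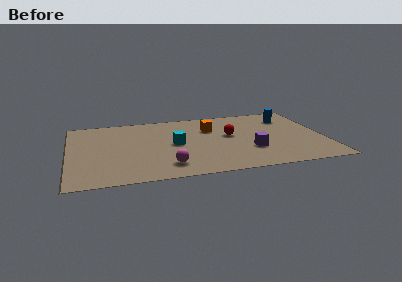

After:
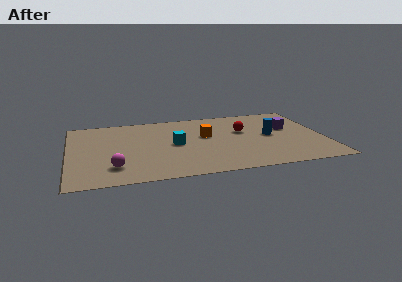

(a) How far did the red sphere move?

0.8

From (8.1, 4.4) to (8.8, 4.8), the red sphere covered √(0.7² + 0.4²) ≈ 0.8 units.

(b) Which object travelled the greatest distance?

the purple cube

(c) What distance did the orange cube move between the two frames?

0.9

The orange cube moved from about (7.2, 5.4) to (6.9, 4.6), a distance of √(0.3² + 0.8²) ≈ 0.9.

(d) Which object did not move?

the cyan cube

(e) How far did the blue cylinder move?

2.3

The blue cylinder moved from about (11.2, 6.0) to (10.1, 4.0), a distance of √(1.1² + 2.0²) ≈ 2.3.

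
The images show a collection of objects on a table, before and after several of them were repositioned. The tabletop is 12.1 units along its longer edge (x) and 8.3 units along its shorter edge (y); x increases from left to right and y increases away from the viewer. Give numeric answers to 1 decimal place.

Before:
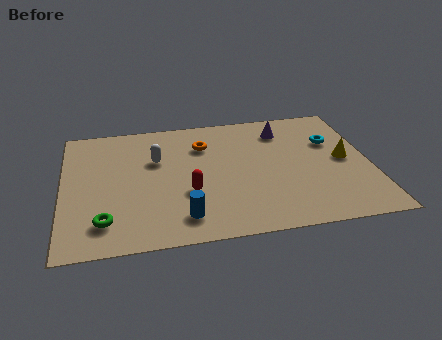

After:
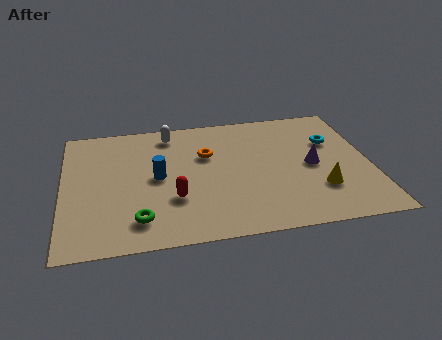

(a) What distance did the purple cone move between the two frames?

2.8

From (8.8, 6.6) to (9.8, 4.0), the purple cone covered √(1.0² + 2.6²) ≈ 2.8 units.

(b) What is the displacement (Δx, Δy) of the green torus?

(1.3, -0.1)

The green torus started near (1.6, 1.7) and ended near (2.9, 1.6).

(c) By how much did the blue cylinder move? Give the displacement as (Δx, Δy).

(-0.9, 2.7)

The blue cylinder started near (4.6, 1.5) and ended near (3.7, 4.2).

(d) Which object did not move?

the cyan torus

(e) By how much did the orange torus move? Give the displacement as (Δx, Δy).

(0.1, -0.7)

The orange torus was at about (5.6, 6.1) and moved to about (5.7, 5.4).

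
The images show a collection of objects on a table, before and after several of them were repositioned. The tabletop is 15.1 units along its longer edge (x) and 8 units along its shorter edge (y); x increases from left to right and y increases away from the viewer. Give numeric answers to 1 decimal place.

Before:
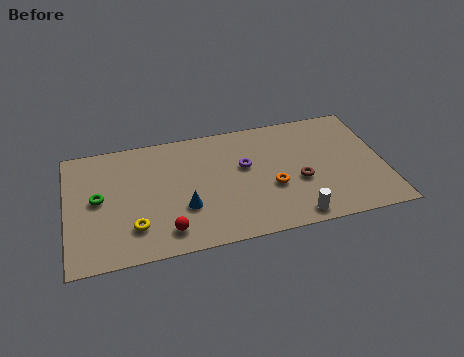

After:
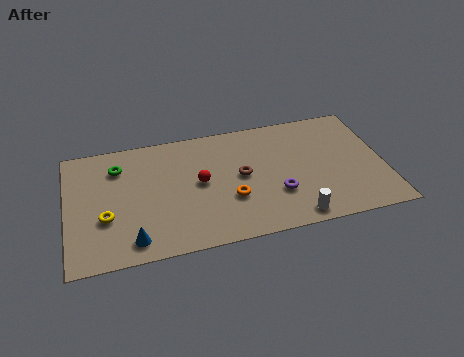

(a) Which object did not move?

the white cylinder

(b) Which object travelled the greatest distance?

the red sphere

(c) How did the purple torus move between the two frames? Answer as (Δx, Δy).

(1.4, -2.2)

The purple torus was at about (8.5, 4.8) and moved to about (9.9, 2.6).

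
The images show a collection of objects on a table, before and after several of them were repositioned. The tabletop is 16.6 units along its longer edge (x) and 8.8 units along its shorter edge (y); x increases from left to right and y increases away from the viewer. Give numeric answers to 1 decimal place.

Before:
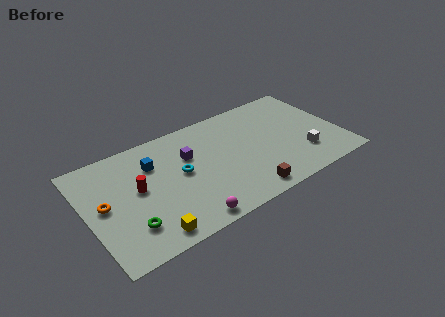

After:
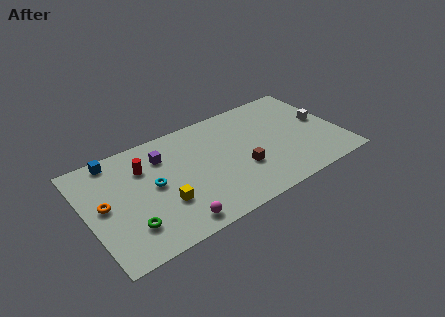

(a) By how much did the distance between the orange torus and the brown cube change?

-0.5

Before: roughly 9.4 units apart; after: 8.9. That's 0.5 units closer together.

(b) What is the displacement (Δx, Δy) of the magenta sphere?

(-0.8, 0.2)

The magenta sphere was at about (5.9, 0.9) and moved to about (5.1, 1.1).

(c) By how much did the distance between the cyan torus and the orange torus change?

-1.8

They were about 5.0 units apart before and 3.2 after — 1.8 units closer together.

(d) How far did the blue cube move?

2.8

The blue cube moved from about (4.5, 6.3) to (2.2, 7.9), a distance of √(2.3² + 1.6²) ≈ 2.8.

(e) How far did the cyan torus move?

1.8

The cyan torus moved from about (6.1, 4.7) to (4.3, 4.6), a distance of √(1.8² + 0.1²) ≈ 1.8.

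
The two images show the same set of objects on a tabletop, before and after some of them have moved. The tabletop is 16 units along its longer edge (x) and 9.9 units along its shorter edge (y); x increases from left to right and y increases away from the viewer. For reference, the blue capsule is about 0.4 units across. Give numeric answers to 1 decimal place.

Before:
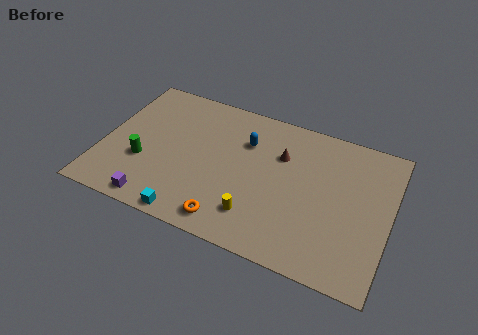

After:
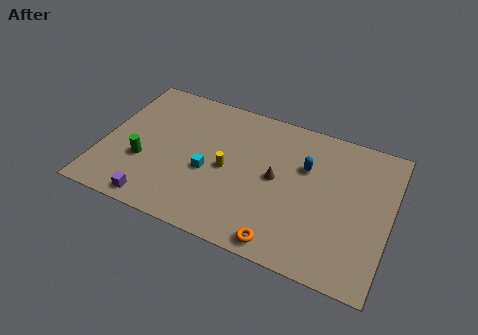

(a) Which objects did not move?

the green cylinder and the purple cube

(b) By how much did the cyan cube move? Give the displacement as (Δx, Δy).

(0.6, 3.3)

The cyan cube was at about (5.4, 0.8) and moved to about (6.0, 4.1).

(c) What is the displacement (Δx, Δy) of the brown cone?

(-0.1, -1.7)

The brown cone started near (9.8, 6.8) and ended near (9.7, 5.1).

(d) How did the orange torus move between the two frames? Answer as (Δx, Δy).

(3.0, -0.3)

From the two frames, the orange torus sits at roughly (7.5, 1.3) before and (10.5, 1.0) after.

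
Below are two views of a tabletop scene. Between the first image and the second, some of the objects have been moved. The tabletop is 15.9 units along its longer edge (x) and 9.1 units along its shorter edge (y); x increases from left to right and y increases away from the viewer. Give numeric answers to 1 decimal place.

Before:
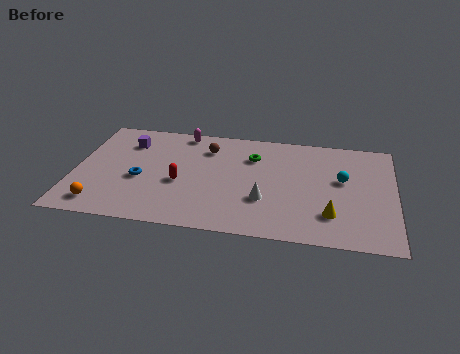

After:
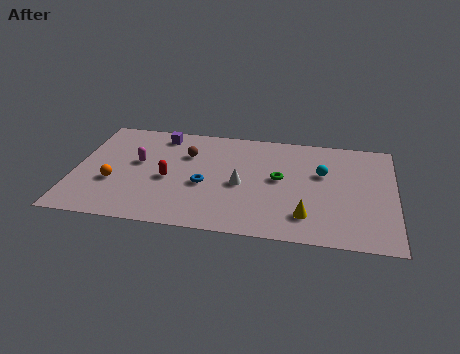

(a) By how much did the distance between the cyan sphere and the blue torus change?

-4.0

The distance was about 10.1 in the first image and 6.1 in the second, so they moved 4.0 units closer together.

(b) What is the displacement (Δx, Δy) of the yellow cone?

(-1.2, -0.3)

The yellow cone was at about (12.8, 2.3) and moved to about (11.6, 2.0).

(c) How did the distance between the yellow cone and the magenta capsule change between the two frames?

-0.5

Before: roughly 9.6 units apart; after: 9.1. That's 0.5 units closer together.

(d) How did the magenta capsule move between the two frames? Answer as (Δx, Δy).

(-2.1, -3.0)

The magenta capsule started near (5.2, 8.2) and ended near (3.1, 5.2).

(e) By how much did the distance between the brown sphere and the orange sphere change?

-2.9

The distance was about 7.5 in the first image and 4.6 in the second, so they moved 2.9 units closer together.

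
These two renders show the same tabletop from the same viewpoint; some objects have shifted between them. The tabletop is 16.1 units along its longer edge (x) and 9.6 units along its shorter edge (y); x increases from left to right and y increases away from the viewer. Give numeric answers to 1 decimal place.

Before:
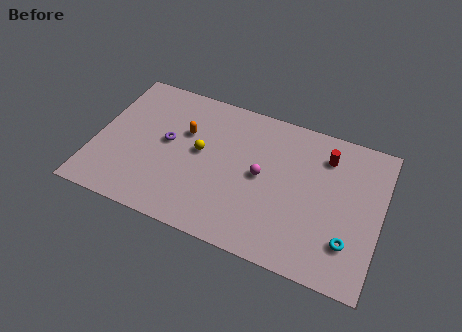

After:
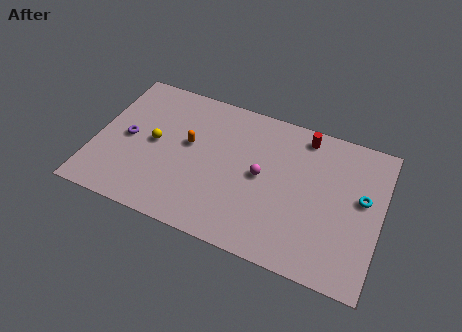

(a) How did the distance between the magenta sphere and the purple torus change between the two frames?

+2.2

Before: roughly 5.4 units apart; after: 7.6. That's 2.2 units further apart.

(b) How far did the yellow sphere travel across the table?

2.6

The yellow sphere was near (5.9, 5.2) before and (3.3, 4.9) after, so it travelled √(2.6² + 0.3²) ≈ 2.6 units.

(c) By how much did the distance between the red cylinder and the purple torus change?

+1.3

They were about 9.1 units apart before and 10.4 after — 1.3 units further apart.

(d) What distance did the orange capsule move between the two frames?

0.8

From (4.9, 6.2) to (5.2, 5.5), the orange capsule covered √(0.3² + 0.7²) ≈ 0.8 units.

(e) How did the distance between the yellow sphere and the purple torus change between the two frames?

-0.4

Before: roughly 1.9 units apart; after: 1.5. That's 0.4 units closer together.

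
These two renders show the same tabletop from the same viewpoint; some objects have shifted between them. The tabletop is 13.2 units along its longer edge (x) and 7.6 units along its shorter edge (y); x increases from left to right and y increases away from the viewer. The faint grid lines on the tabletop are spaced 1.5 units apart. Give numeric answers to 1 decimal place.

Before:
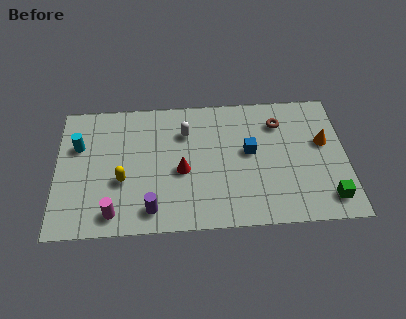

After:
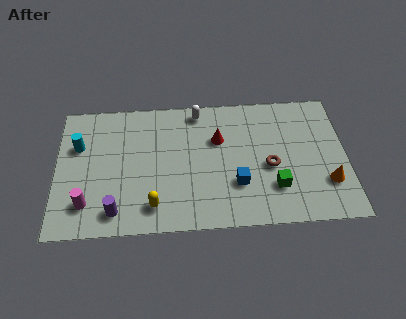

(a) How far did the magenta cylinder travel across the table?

1.3

The magenta cylinder was near (2.6, 1.1) before and (1.4, 1.7) after, so it travelled √(1.2² + 0.6²) ≈ 1.3 units.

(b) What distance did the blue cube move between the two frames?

1.9

The blue cube was near (8.8, 4.2) before and (8.2, 2.4) after, so it travelled √(0.6² + 1.8²) ≈ 1.9 units.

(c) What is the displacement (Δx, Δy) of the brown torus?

(-0.5, -2.5)

The brown torus was at about (10.2, 5.8) and moved to about (9.7, 3.3).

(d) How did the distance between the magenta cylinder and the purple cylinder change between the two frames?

-0.3

The distance was about 1.7 in the first image and 1.4 in the second, so they moved 0.3 units closer together.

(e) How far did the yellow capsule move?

2.1

The yellow capsule was near (3.0, 2.9) before and (4.4, 1.4) after, so it travelled √(1.4² + 1.5²) ≈ 2.1 units.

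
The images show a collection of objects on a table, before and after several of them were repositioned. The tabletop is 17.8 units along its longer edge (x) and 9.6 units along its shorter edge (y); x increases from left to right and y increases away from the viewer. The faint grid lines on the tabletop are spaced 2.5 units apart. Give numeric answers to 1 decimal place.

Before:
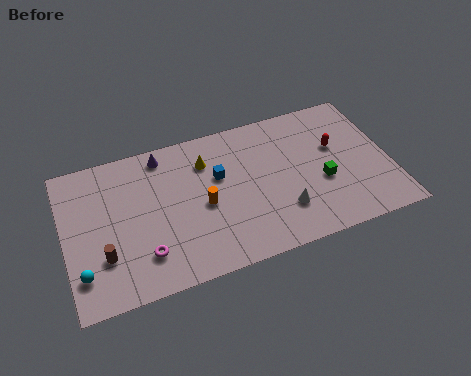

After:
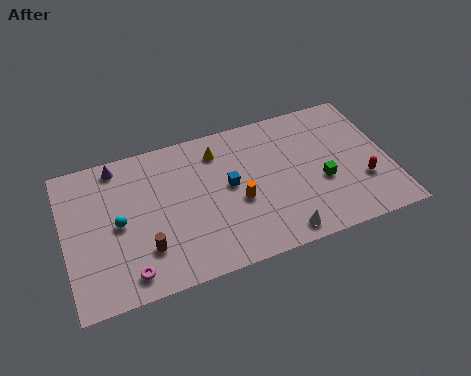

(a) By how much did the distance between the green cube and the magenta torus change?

+1.1

They were about 10.0 units apart before and 11.1 after — 1.1 units further apart.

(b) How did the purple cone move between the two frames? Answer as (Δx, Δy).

(-2.5, 0.1)

The purple cone started near (5.6, 8.4) and ended near (3.1, 8.5).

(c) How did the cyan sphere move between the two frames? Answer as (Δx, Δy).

(2.1, 2.5)

From the two frames, the cyan sphere sits at roughly (0.8, 2.2) before and (2.9, 4.7) after.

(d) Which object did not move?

the green cube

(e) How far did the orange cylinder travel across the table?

1.9

From (7.5, 4.4) to (9.4, 4.0), the orange cylinder covered √(1.9² + 0.4²) ≈ 1.9 units.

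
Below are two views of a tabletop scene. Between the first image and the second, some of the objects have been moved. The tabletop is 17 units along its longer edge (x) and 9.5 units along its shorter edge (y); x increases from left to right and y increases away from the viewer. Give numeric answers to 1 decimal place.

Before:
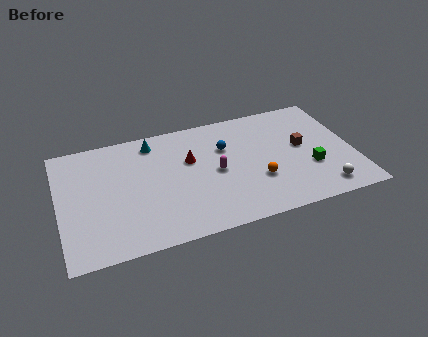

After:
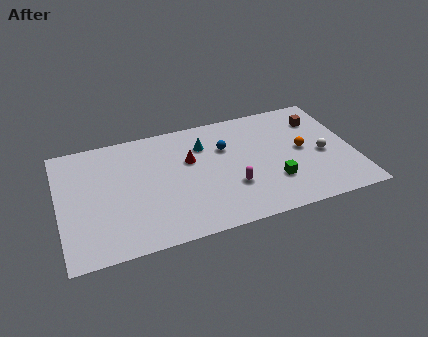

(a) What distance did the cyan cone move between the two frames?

3.1

The cyan cone was near (5.6, 8.1) before and (8.5, 7.0) after, so it travelled √(2.9² + 1.1²) ≈ 3.1 units.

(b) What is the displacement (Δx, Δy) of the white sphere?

(0.3, 2.8)

From the two frames, the white sphere sits at roughly (14.9, 1.4) before and (15.2, 4.2) after.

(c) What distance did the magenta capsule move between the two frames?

1.7

From (9.0, 4.6) to (9.8, 3.1), the magenta capsule covered √(0.8² + 1.5²) ≈ 1.7 units.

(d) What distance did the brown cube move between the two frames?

2.3

The brown cube was near (14.1, 5.2) before and (15.3, 7.2) after, so it travelled √(1.2² + 2.0²) ≈ 2.3 units.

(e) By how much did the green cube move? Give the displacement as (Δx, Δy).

(-2.2, -0.5)

The green cube was at about (14.4, 3.3) and moved to about (12.2, 2.8).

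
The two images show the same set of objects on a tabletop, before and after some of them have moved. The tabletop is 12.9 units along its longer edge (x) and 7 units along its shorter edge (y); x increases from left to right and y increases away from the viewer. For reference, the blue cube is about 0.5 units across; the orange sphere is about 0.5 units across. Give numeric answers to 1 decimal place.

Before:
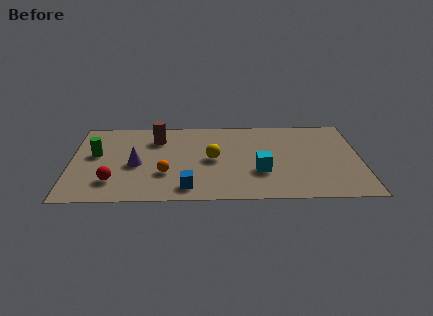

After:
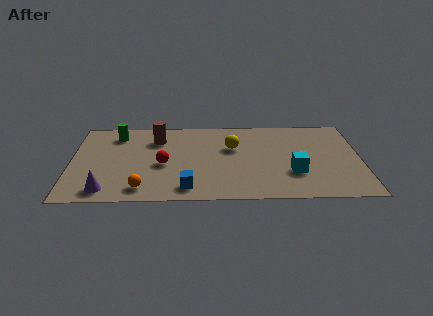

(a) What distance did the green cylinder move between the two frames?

1.9

The green cylinder was near (1.1, 4.0) before and (2.0, 5.7) after, so it travelled √(0.9² + 1.7²) ≈ 1.9 units.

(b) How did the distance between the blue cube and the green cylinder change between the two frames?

+0.6

They were about 5.0 units apart before and 5.6 after — 0.6 units further apart.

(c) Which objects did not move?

the blue cube and the brown cylinder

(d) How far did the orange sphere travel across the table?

1.6

The orange sphere moved from about (4.2, 2.3) to (3.2, 1.1), a distance of √(1.0² + 1.2²) ≈ 1.6.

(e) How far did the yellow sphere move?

1.3

The yellow sphere was near (6.3, 3.5) before and (7.2, 4.5) after, so it travelled √(0.9² + 1.0²) ≈ 1.3 units.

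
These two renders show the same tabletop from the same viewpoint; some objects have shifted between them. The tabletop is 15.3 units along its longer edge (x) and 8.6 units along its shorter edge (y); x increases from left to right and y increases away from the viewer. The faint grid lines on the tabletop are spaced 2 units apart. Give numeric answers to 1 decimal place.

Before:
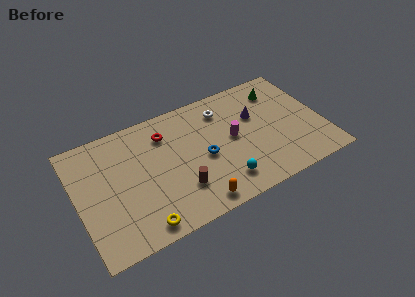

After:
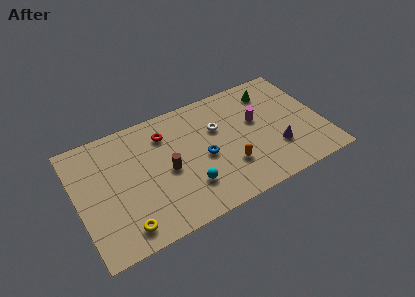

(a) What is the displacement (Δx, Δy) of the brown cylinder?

(-0.6, 1.6)

The brown cylinder was at about (6.1, 2.4) and moved to about (5.5, 4.0).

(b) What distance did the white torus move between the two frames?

1.3

The white torus was near (9.4, 6.8) before and (8.9, 5.6) after, so it travelled √(0.5² + 1.2²) ≈ 1.3 units.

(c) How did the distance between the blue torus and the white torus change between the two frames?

-1.3

Before: roughly 3.3 units apart; after: 2.0. That's 1.3 units closer together.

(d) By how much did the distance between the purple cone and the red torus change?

+1.9

The distance was about 5.7 in the first image and 7.6 in the second, so they moved 1.9 units further apart.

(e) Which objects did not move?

the red torus and the blue torus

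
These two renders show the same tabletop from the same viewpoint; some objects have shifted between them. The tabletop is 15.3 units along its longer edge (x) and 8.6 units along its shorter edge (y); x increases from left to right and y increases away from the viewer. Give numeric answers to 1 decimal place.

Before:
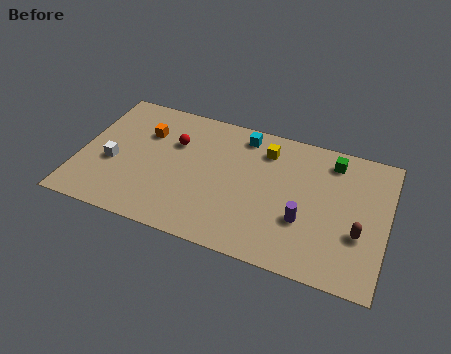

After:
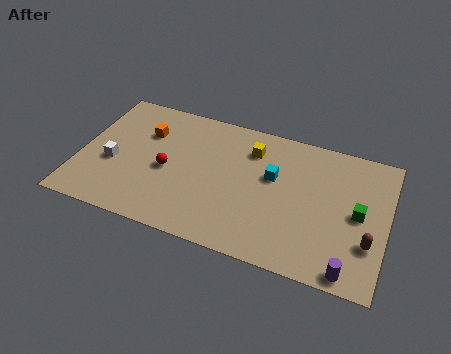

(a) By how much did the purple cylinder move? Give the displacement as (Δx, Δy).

(2.4, -2.2)

From the two frames, the purple cylinder sits at roughly (11.3, 3.0) before and (13.7, 0.8) after.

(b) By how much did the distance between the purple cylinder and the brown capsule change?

-0.6

They were about 2.7 units apart before and 2.1 after — 0.6 units closer together.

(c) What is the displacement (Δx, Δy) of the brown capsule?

(0.5, -0.4)

The brown capsule was at about (14.0, 3.1) and moved to about (14.5, 2.7).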